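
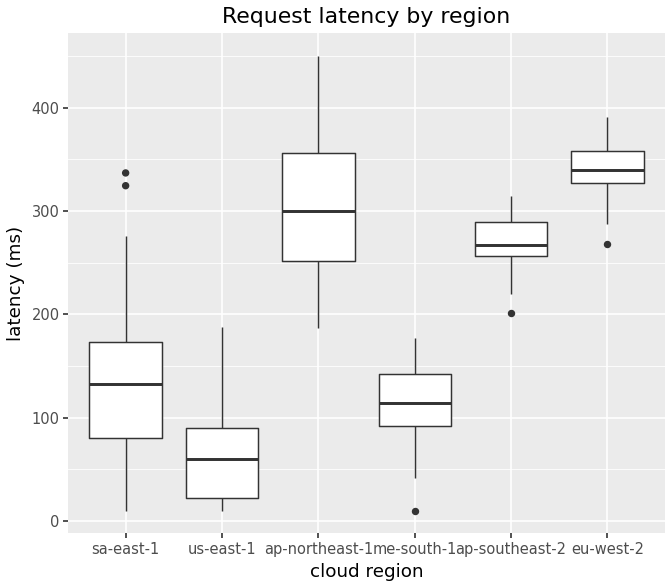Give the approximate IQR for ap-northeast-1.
≈ 100

Q3 ≈ 350, Q1 ≈ 250; IQR ≈ 100.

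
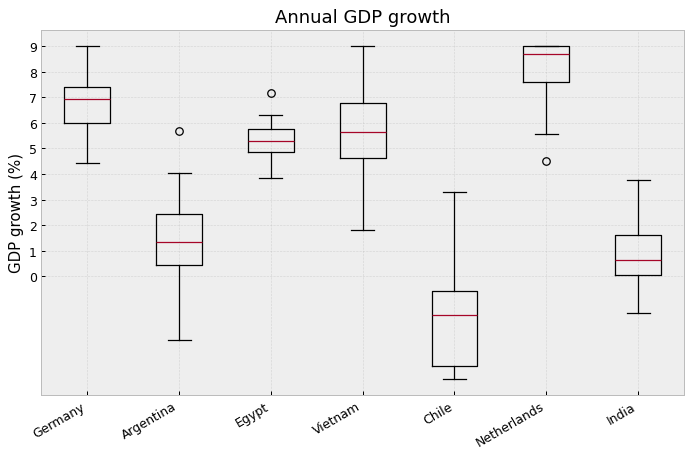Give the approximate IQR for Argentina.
Q3 ≈ 2, Q1 ≈ 0; IQR ≈ 2.

≈ 2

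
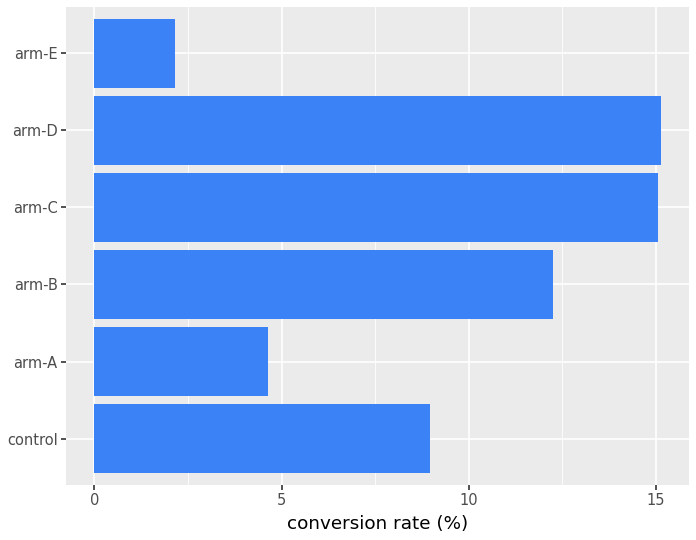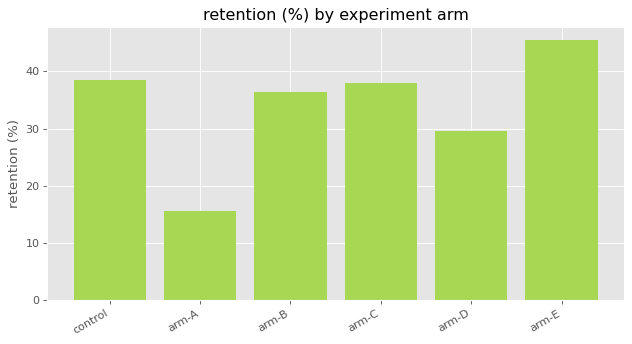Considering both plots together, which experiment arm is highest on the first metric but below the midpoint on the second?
arm-D

Chart 2 median retention (%) ≈ 35; below-median experiment arms: arm-A, arm-B, arm-D. Among those, arm-D has the highest conversion rate (%) (≈ 16).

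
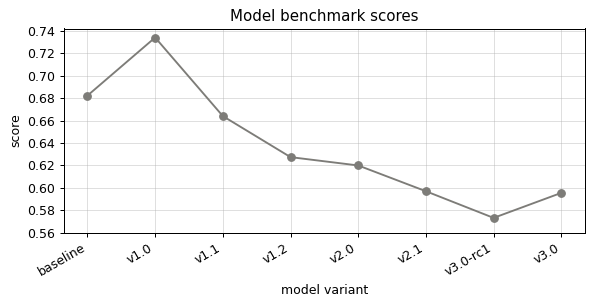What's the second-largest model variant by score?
Top 3: v1.0 ≈ 0.74, baseline ≈ 0.68, v1.1 ≈ 0.66.

baseline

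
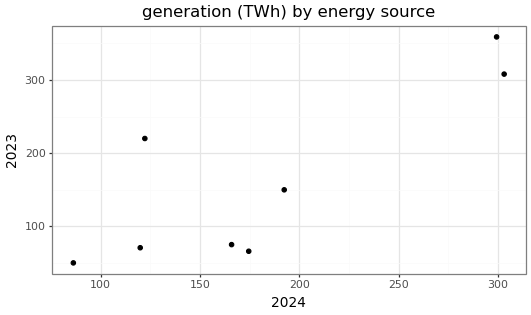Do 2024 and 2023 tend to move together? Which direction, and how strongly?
positive, strong

Points are positively correlated; strong (|r| ≈ 0.8).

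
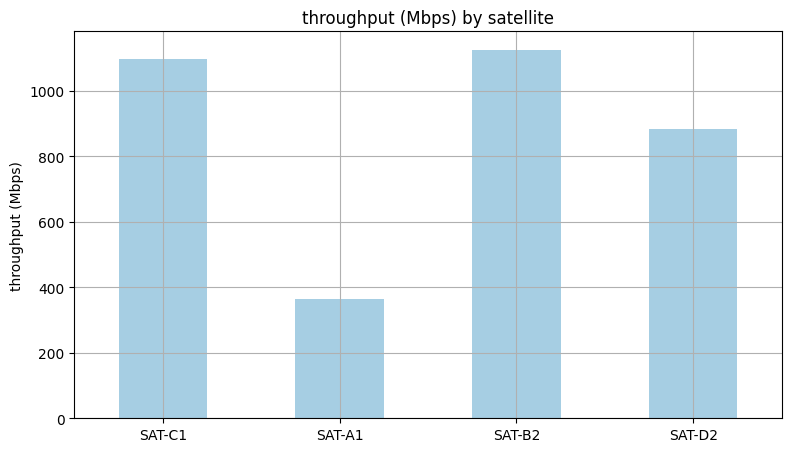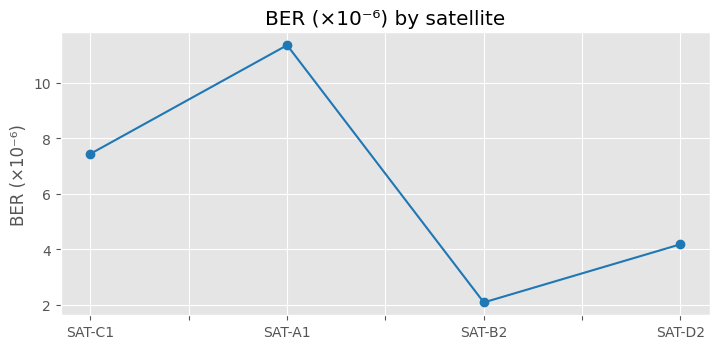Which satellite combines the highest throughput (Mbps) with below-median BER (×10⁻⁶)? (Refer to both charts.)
SAT-B2

Chart 2 median BER (×10⁻⁶) ≈ 6; below-median satellites: SAT-B2, SAT-D2. Among those, SAT-B2 has the highest throughput (Mbps) (≈ 1200).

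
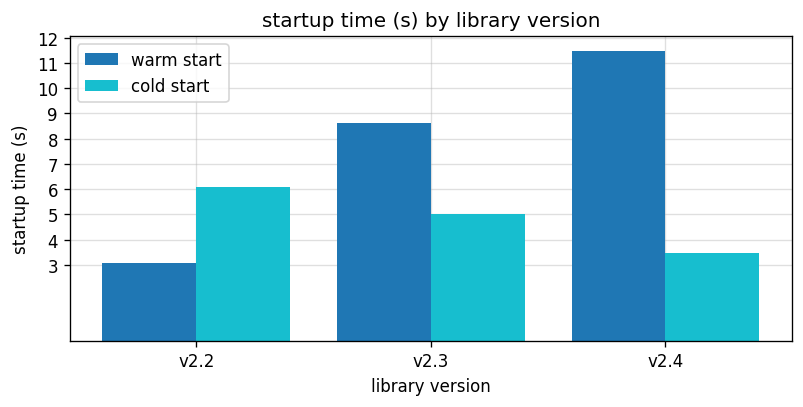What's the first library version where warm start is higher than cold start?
v2.2: warm start ≈ 3 vs cold start ≈ 6 (not yet); v2.3: warm start ≈ 9 vs cold start ≈ 5 (first crossover).

v2.3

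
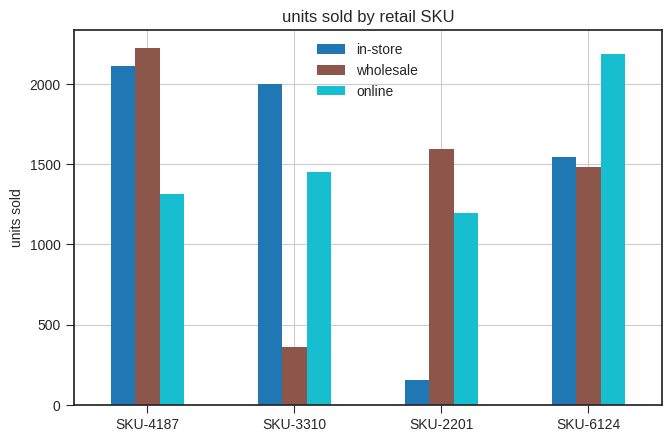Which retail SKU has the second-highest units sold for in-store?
SKU-3310

Top 3 for in-store: SKU-4187 ≈ 2200, SKU-3310 ≈ 2000, SKU-6124 ≈ 1600.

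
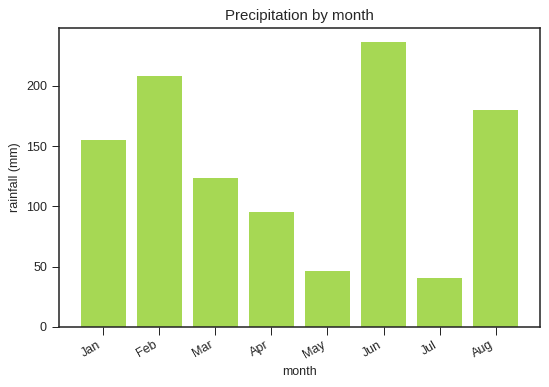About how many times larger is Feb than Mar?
≈ 1.67×

Feb ≈ 200, Mar ≈ 120; 200/120 ≈ 1.67.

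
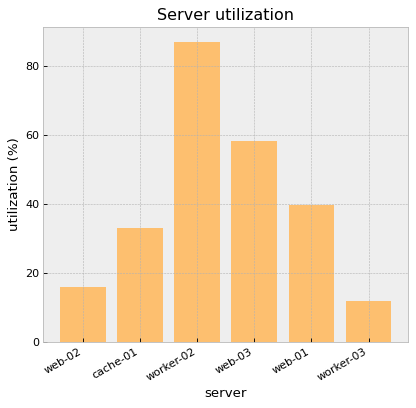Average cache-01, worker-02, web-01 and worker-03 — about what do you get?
(30 + 90 + 40 + 10) / 4 ≈ 42.

≈ 42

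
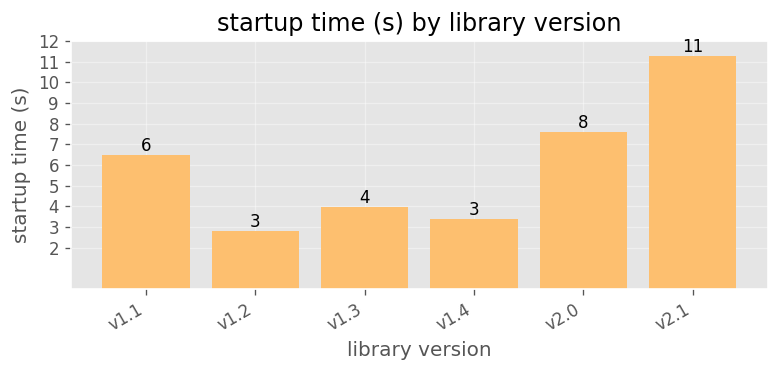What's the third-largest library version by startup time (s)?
v1.1

Top 4: v2.1 ≈ 11, v2.0 ≈ 8, v1.1 ≈ 6, v1.3 ≈ 4.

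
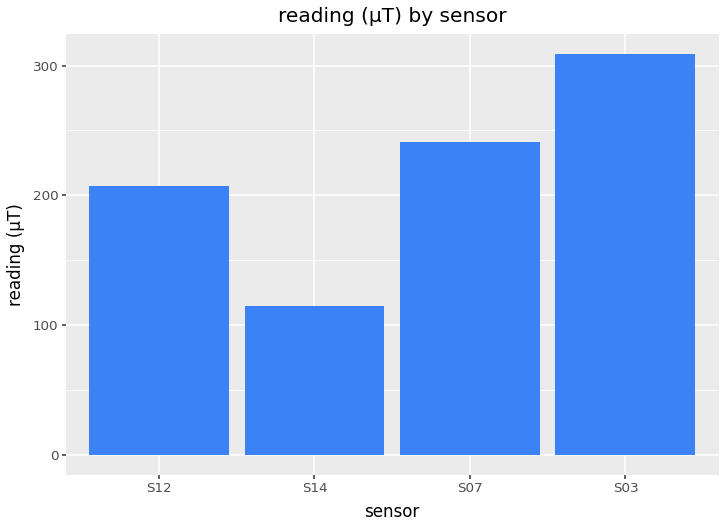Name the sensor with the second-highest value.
S07

Top 3: S03 ≈ 300, S07 ≈ 250, S12 ≈ 200.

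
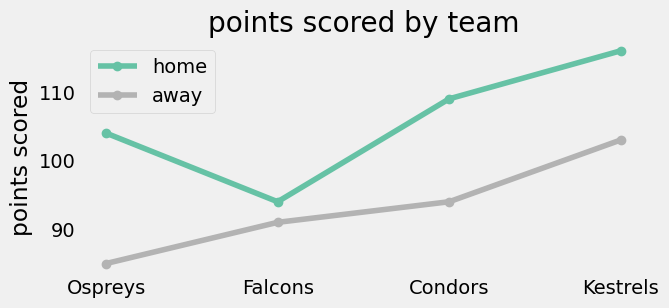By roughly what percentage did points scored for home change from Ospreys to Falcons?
Ospreys ≈ 105, Falcons ≈ 95; (95 − 105) / 105 ≈ -9.5%.

≈ -9.5%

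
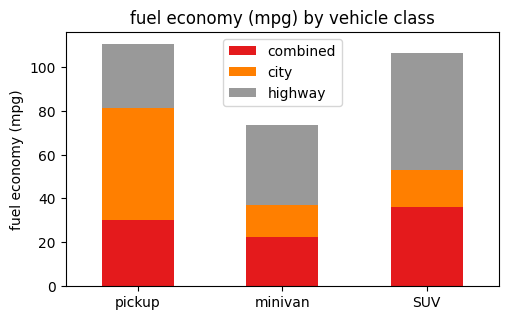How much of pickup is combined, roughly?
combined top ≈ 30, bottom ≈ 0; segment ≈ 30.

≈ 30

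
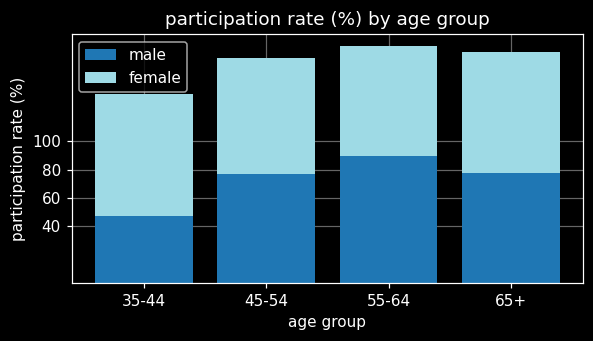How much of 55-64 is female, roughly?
female top ≈ 160, bottom ≈ 80; segment ≈ 80.

≈ 80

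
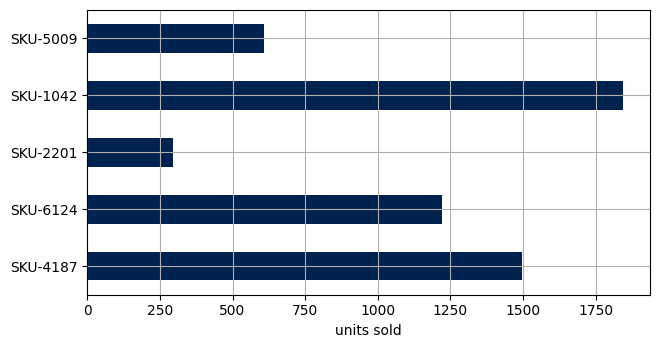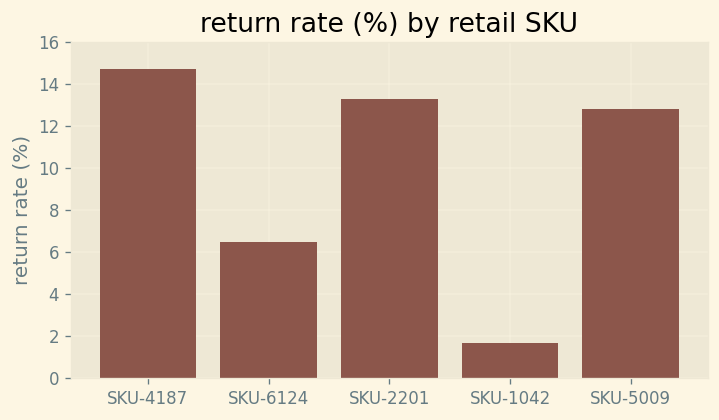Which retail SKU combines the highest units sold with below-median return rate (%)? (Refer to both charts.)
SKU-1042

Chart 2 median return rate (%) ≈ 12; below-median retail SKUs: SKU-6124, SKU-1042. Among those, SKU-1042 has the highest units sold (≈ 1800).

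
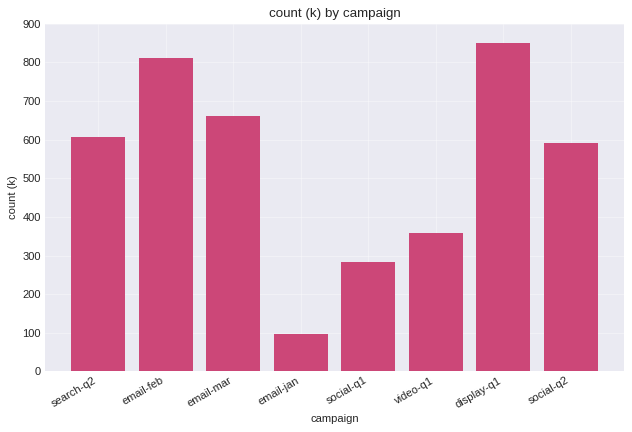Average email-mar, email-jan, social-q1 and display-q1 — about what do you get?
≈ 475

(700 + 100 + 300 + 800) / 4 ≈ 475.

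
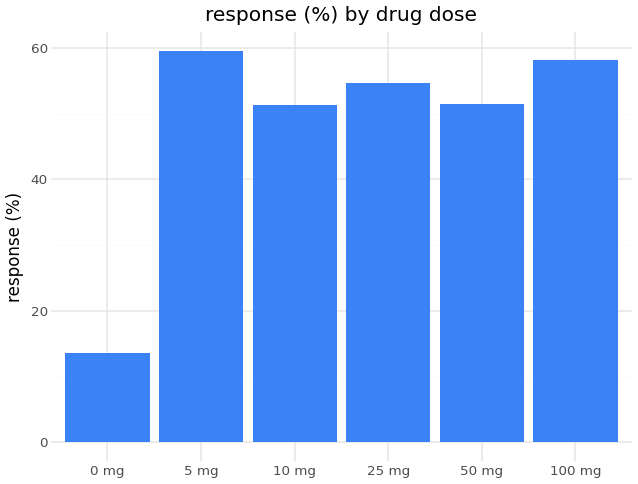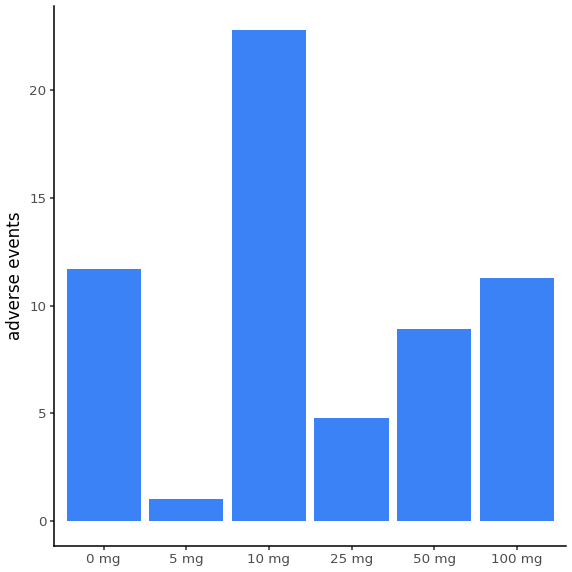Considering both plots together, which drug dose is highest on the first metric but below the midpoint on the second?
Chart 2 median adverse events ≈ 10; below-median drug doses: 5 mg, 25 mg, 50 mg. Among those, 5 mg has the highest response (%) (≈ 60).

5 mg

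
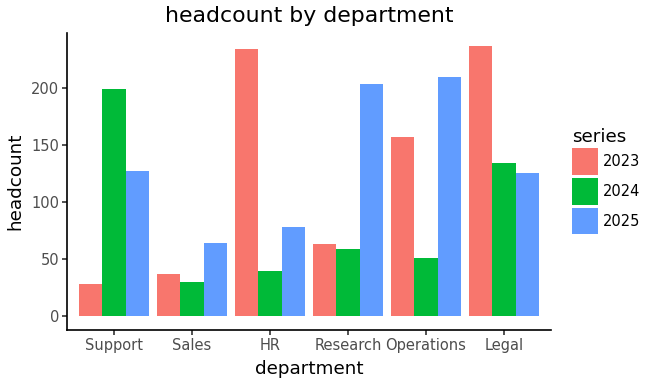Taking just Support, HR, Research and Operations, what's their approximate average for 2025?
(120 + 80 + 200 + 200) / 4 ≈ 150.

≈ 150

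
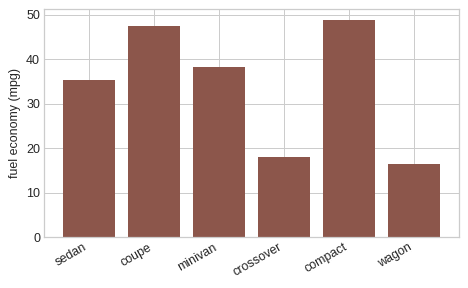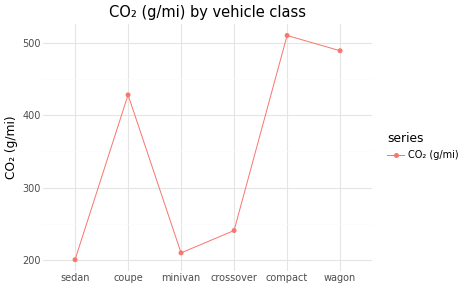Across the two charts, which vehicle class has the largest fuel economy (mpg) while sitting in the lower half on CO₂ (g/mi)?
minivan

Chart 2 median CO₂ (g/mi) ≈ 350; below-median vehicle classes: sedan, minivan, crossover. Among those, minivan has the highest fuel economy (mpg) (≈ 40).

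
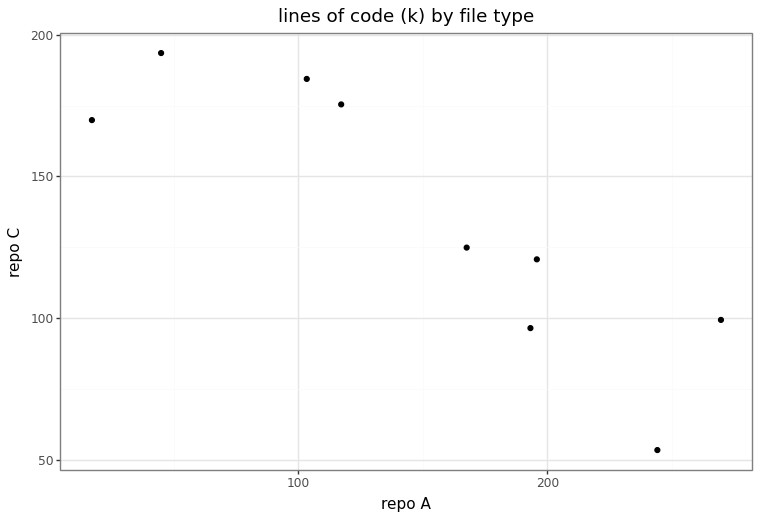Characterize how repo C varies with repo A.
Points are negatively correlated; strong (|r| ≈ 0.9).

negative, strong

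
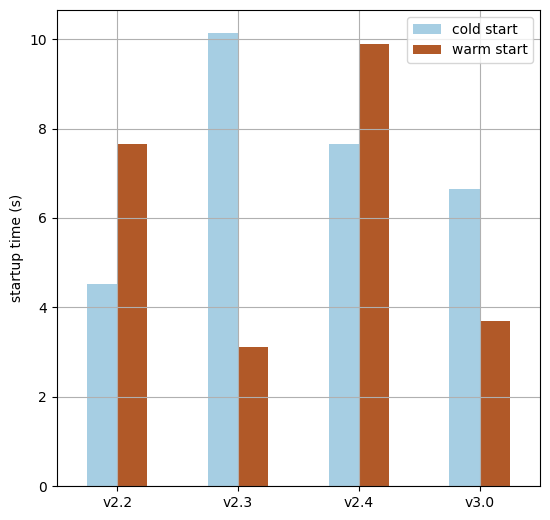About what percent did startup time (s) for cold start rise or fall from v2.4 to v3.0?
v2.4 ≈ 8, v3.0 ≈ 7; (7 − 8) / 8 ≈ -12.5%.

≈ -12.5%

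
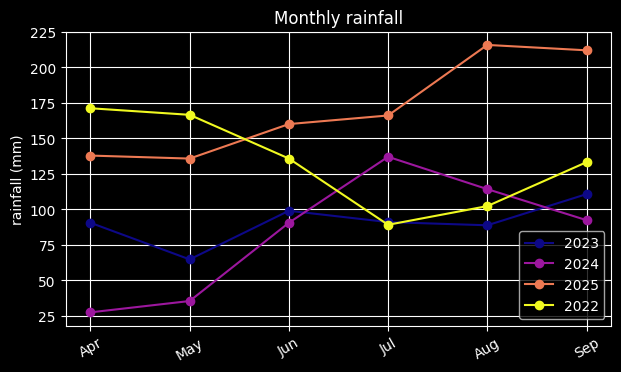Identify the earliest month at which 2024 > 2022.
Jul

Jun: 2024 ≈ 100 vs 2022 ≈ 140 (not yet); Jul: 2024 ≈ 140 vs 2022 ≈ 80 (first crossover).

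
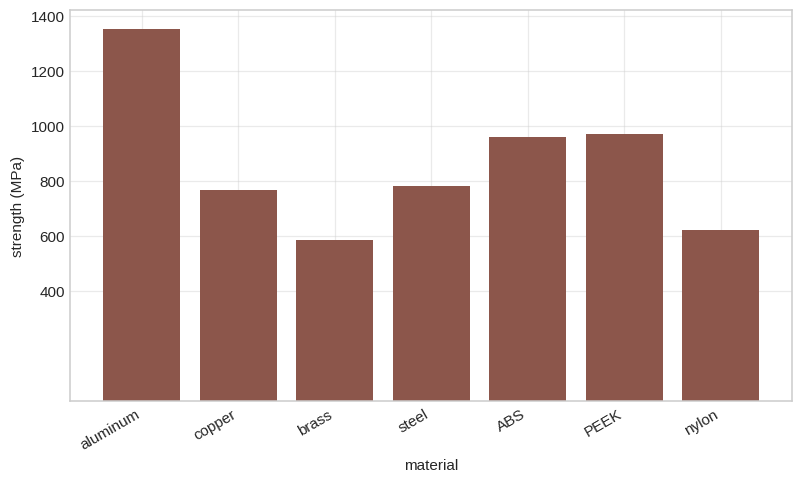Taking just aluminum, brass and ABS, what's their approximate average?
(1400 + 600 + 1000) / 3 ≈ 1000.

≈ 1000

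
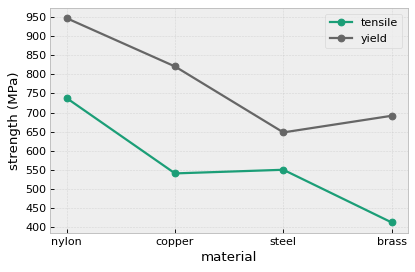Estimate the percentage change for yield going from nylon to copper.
nylon ≈ 950, copper ≈ 800; (800 − 950) / 950 ≈ -15.8%.

≈ -15.8%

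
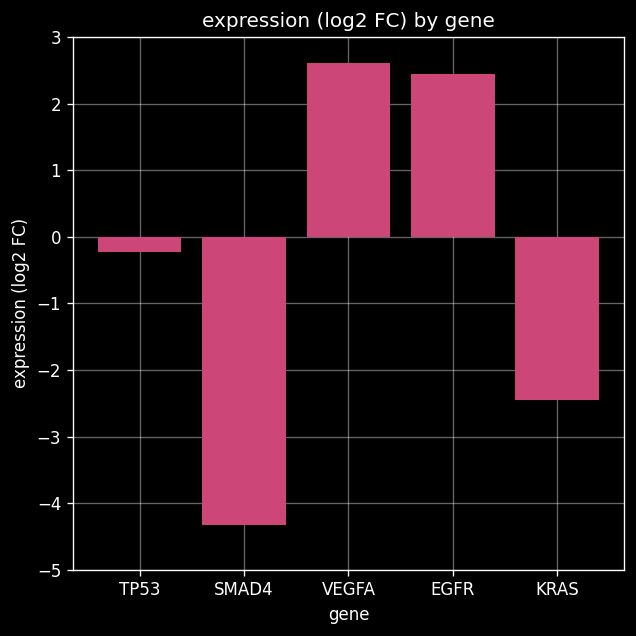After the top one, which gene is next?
Top 3: VEGFA ≈ 3, EGFR ≈ 2, TP53 ≈ 0.

EGFR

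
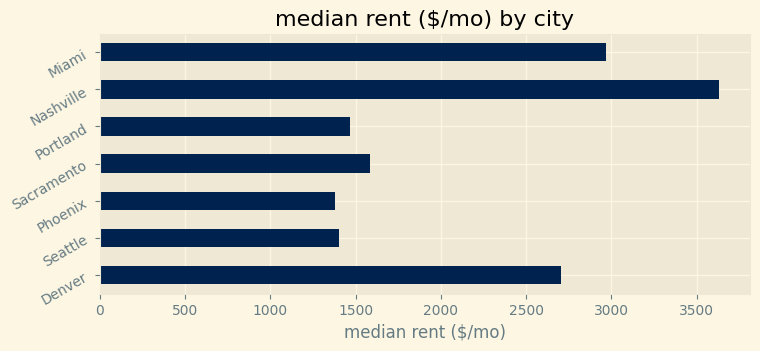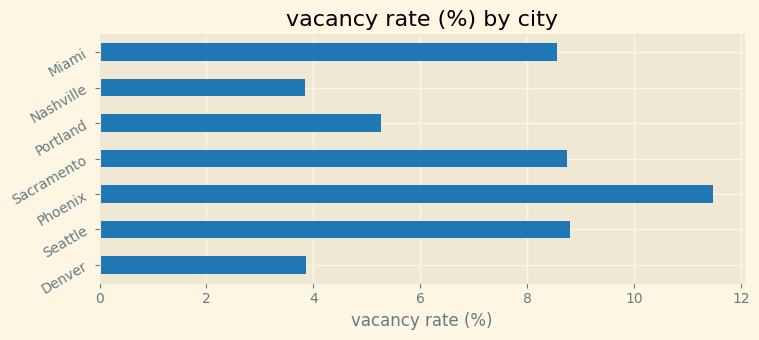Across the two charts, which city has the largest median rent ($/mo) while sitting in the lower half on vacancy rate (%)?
Chart 2 median vacancy rate (%) ≈ 8; below-median cities: Denver, Portland, Nashville. Among those, Nashville has the highest median rent ($/mo) (≈ 3500).

Nashville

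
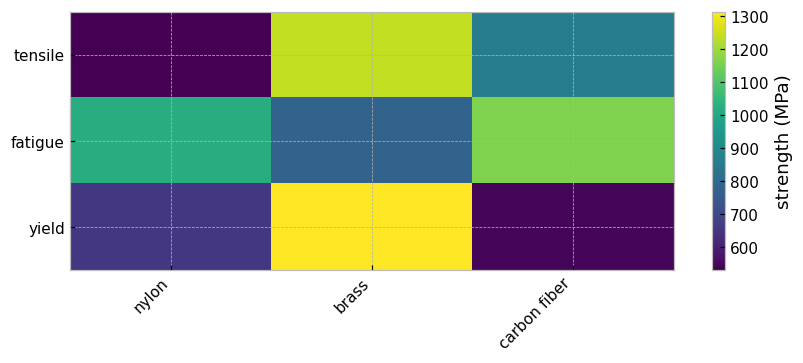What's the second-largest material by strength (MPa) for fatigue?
Top 3 for fatigue: carbon fiber ≈ 1200, nylon ≈ 1000, brass ≈ 800.

nylon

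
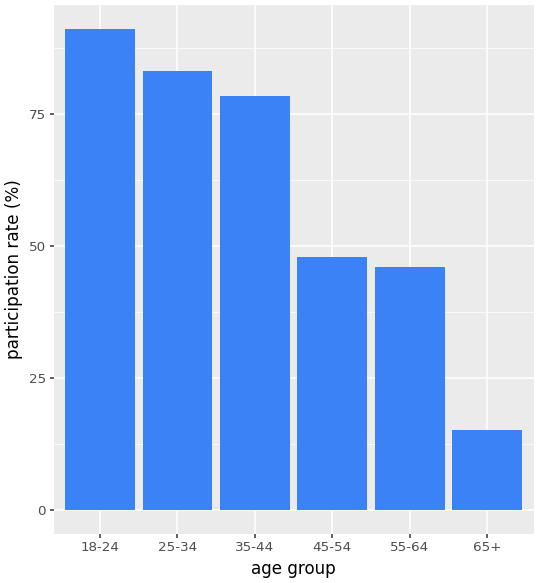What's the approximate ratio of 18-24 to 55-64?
18-24 ≈ 90, 55-64 ≈ 50; 90/50 ≈ 1.8.

≈ 1.8×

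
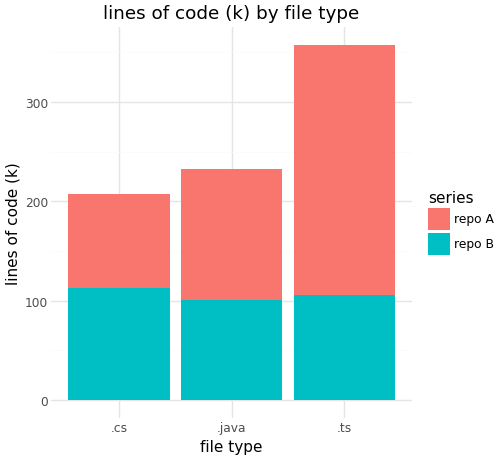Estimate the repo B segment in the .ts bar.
repo B top ≈ 100, bottom ≈ 0; segment ≈ 100.

≈ 100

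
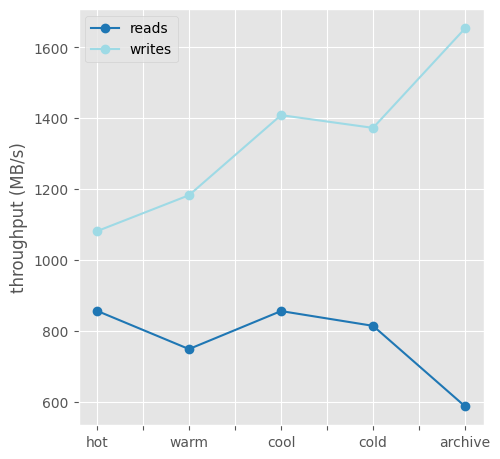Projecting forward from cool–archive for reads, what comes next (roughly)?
Last three: 900, 800, 600 → slope ≈ -150/step → next ≈ 450.

≈ 450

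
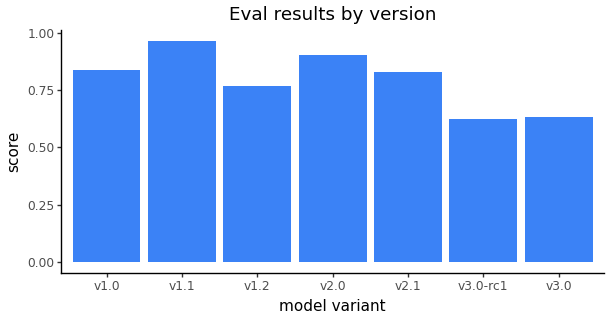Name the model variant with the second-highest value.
v2.0

Top 3: v1.1 ≈ 1.0, v2.0 ≈ 0.9, v1.0 ≈ 0.8.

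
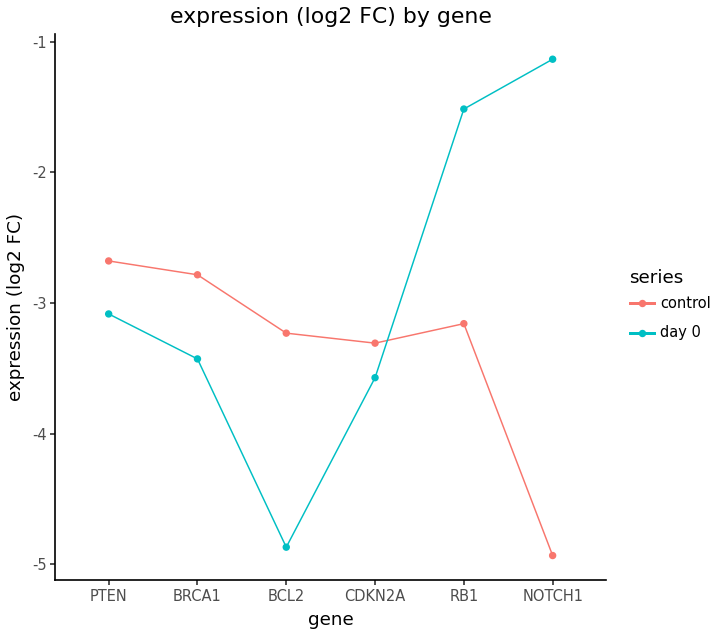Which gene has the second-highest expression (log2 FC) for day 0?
RB1

Top 3 for day 0: NOTCH1 ≈ -1.0, RB1 ≈ -1.5, PTEN ≈ -3.0.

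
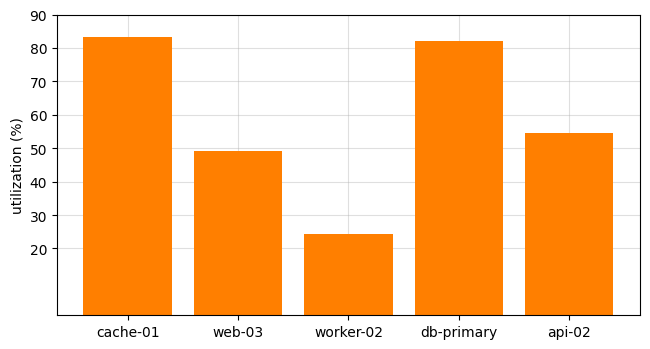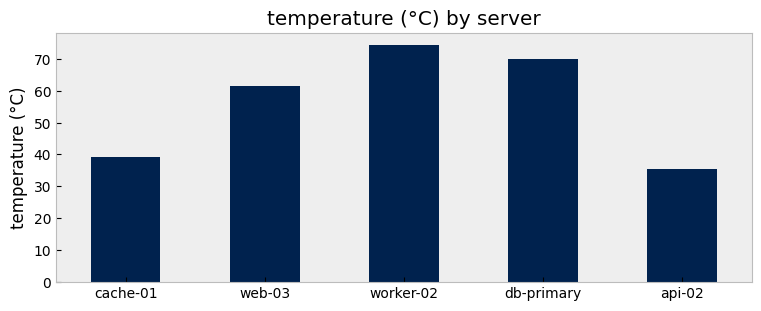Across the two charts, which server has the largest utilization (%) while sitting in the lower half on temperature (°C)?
Chart 2 median temperature (°C) ≈ 60; below-median servers: cache-01, api-02. Among those, cache-01 has the highest utilization (%) (≈ 80).

cache-01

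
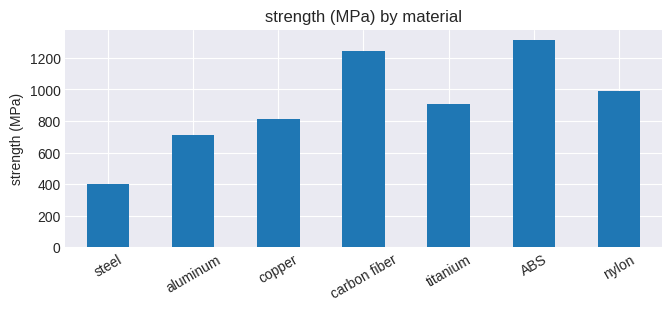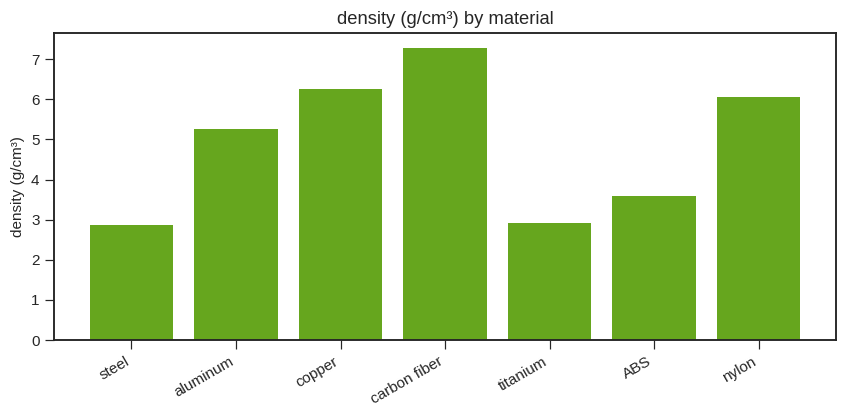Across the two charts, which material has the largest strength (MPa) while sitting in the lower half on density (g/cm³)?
ABS

Chart 2 median density (g/cm³) ≈ 5; below-median materials: steel, titanium, ABS. Among those, ABS has the highest strength (MPa) (≈ 1400).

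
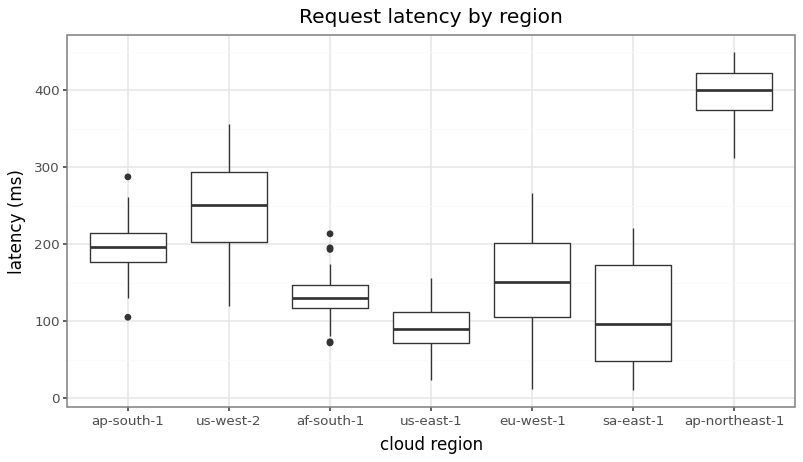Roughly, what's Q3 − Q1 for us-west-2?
≈ 100

Q3 ≈ 300, Q1 ≈ 200; IQR ≈ 100.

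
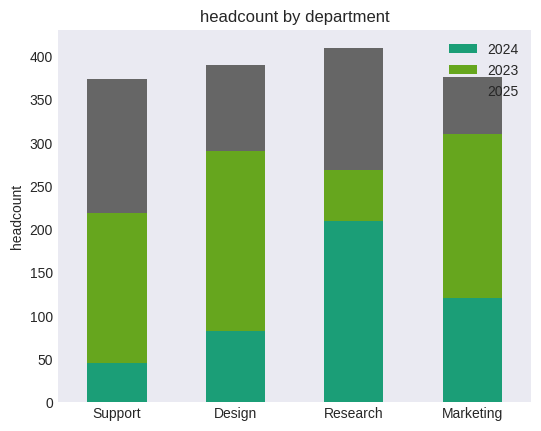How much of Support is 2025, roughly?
2025 top ≈ 350, bottom ≈ 200; segment ≈ 150.

≈ 150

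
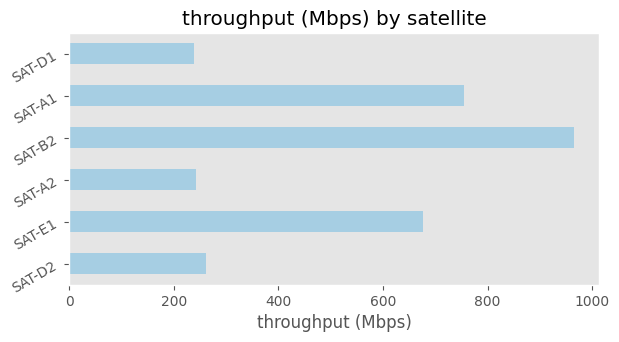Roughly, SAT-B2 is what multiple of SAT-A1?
SAT-B2 ≈ 1000, SAT-A1 ≈ 800; 1000/800 ≈ 1.25.

≈ 1.25×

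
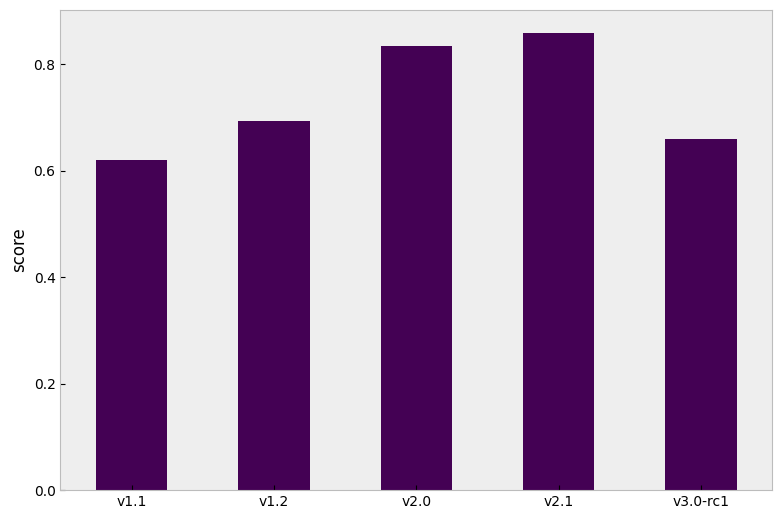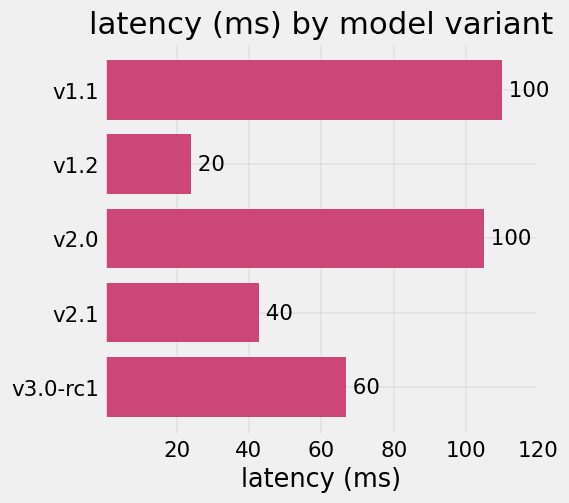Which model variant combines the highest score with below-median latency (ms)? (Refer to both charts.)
v2.1

Chart 2 median latency (ms) ≈ 60; below-median model variants: v1.2, v2.1. Among those, v2.1 has the highest score (≈ 0.9).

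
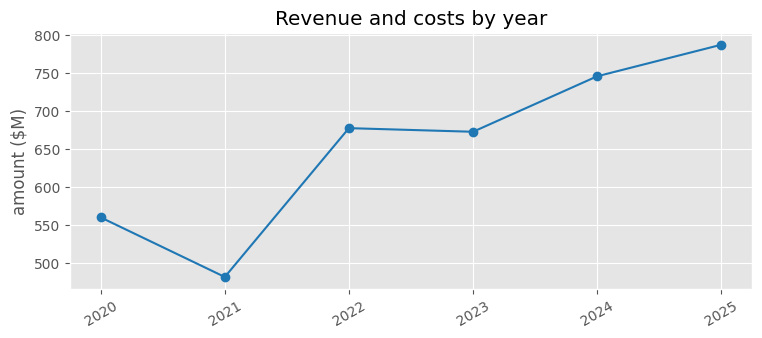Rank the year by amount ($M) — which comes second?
2024

Top 3: 2025 ≈ 800, 2024 ≈ 750, 2022 ≈ 700.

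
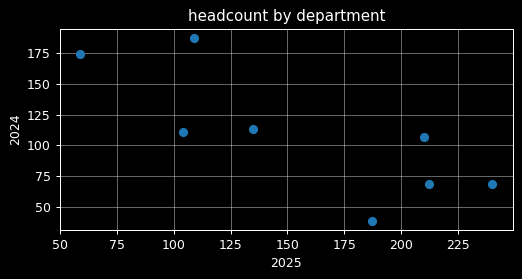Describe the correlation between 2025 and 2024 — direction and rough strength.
negative, strong

Points are negatively correlated; strong (|r| ≈ 0.8).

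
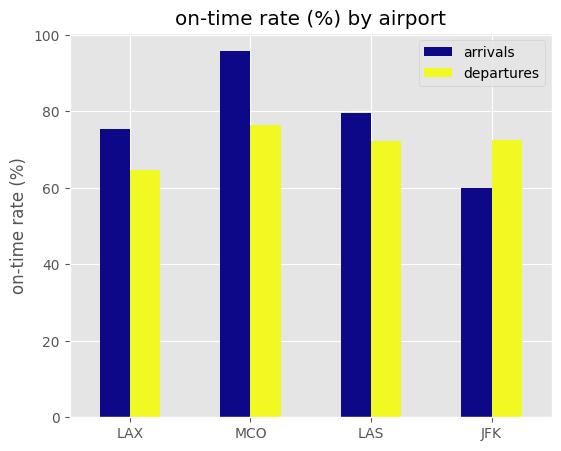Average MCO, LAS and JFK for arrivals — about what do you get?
(100 + 80 + 60) / 3 ≈ 80.

≈ 80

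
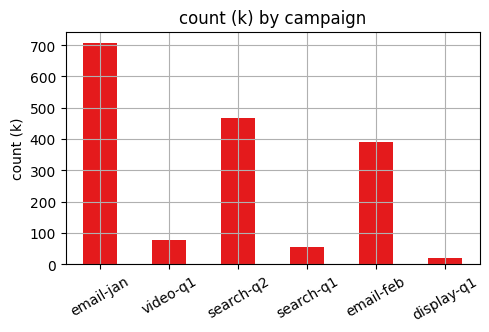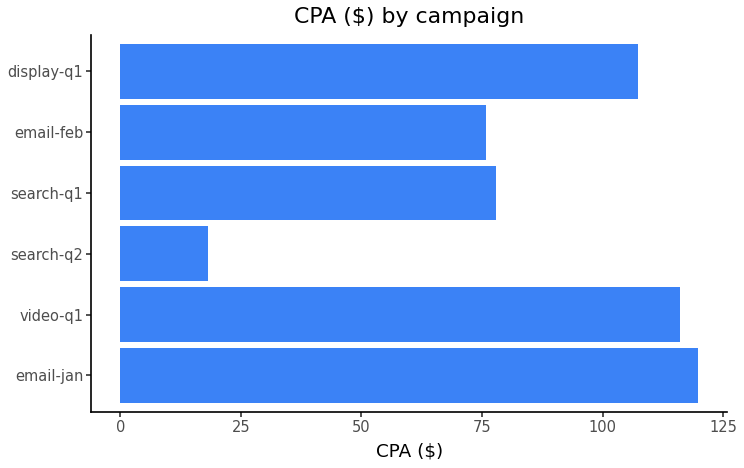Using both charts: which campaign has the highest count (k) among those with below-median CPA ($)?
Chart 2 median CPA ($) ≈ 100; below-median campaigns: search-q2, search-q1, email-feb. Among those, search-q2 has the highest count (k) (≈ 500).

search-q2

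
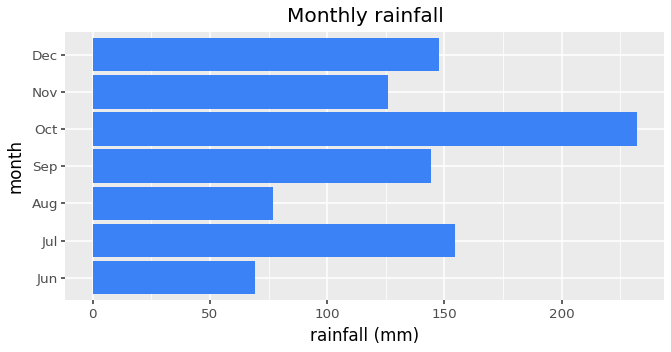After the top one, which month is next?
Top 3: Oct ≈ 240, Jul ≈ 160, Dec ≈ 140.

Jul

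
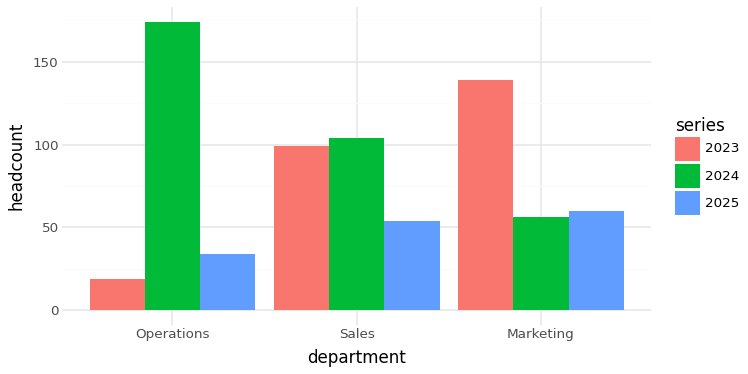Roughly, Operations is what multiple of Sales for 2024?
Operations ≈ 180, Sales ≈ 100; 180/100 ≈ 1.8.

≈ 1.8×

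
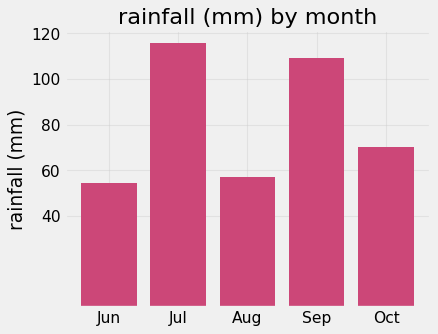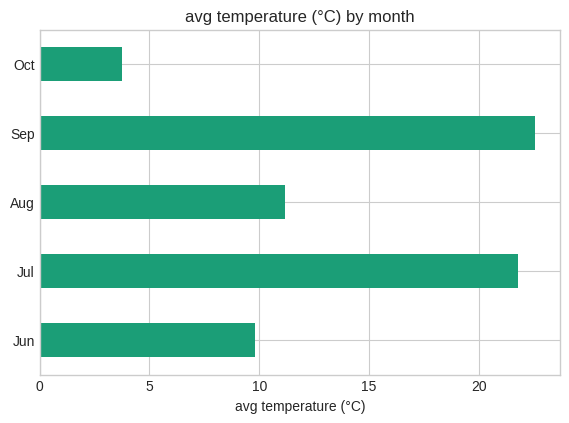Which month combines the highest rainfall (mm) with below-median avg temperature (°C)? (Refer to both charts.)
Oct

Chart 2 median avg temperature (°C) ≈ 10; below-median months: Jun, Oct. Among those, Oct has the highest rainfall (mm) (≈ 80).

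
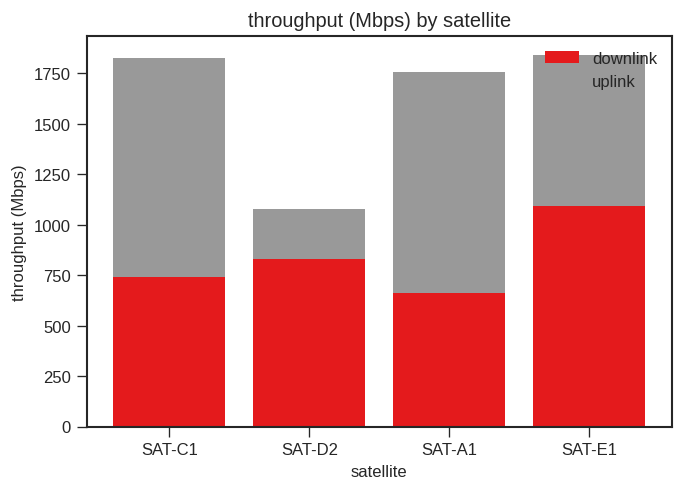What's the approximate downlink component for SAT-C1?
downlink top ≈ 800, bottom ≈ 0; segment ≈ 800.

≈ 800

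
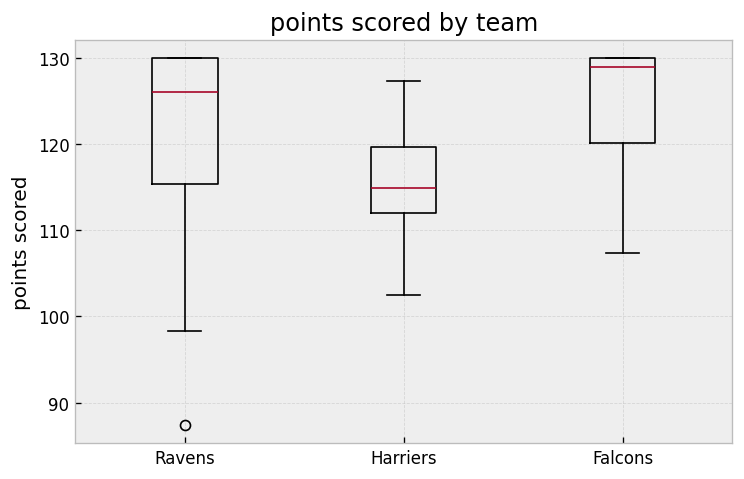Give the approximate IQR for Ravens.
≈ 15

Q3 ≈ 130, Q1 ≈ 115; IQR ≈ 15.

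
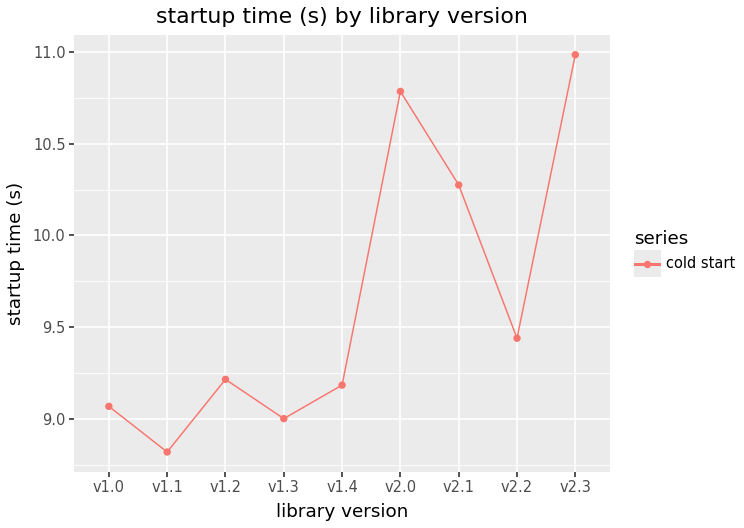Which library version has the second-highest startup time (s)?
v2.0

Top 3: v2.3 ≈ 11.0, v2.0 ≈ 10.8, v2.1 ≈ 10.2.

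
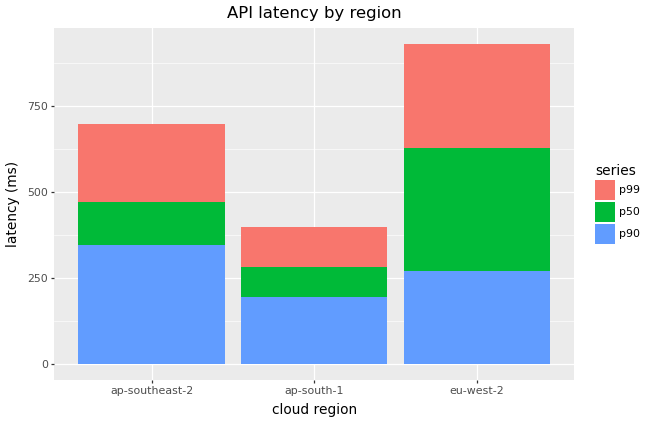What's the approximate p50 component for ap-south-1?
p50 top ≈ 300, bottom ≈ 200; segment ≈ 100.

≈ 100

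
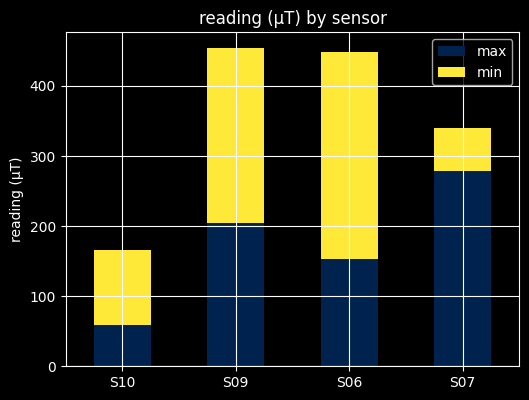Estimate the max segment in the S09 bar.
max top ≈ 200, bottom ≈ 0; segment ≈ 200.

≈ 200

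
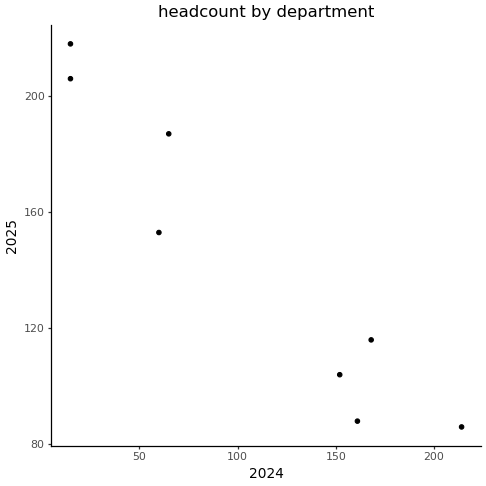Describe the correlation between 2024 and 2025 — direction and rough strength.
Points are negatively correlated; strong (|r| ≈ 1.0).

negative, strong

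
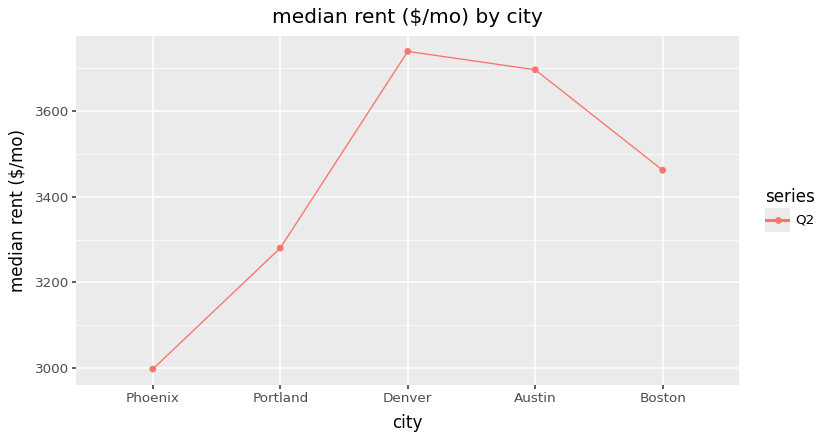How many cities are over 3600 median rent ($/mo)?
2

Above 3600: Denver, Austin.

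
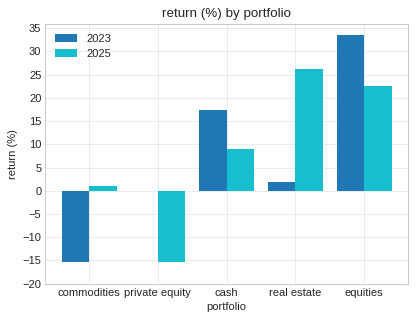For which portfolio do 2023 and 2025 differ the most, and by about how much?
real estate: 2023 ≈ 0, 2025 ≈ 25 → gap ≈ 25. Next-largest (commodities) is only ≈ 15.

real estate, ≈ 25 %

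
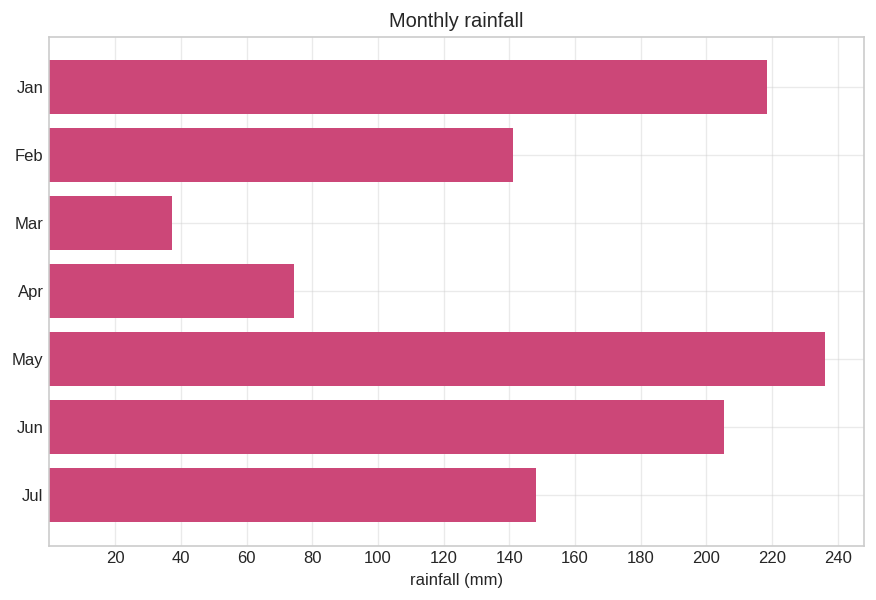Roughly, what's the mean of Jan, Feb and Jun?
≈ 187

(220 + 140 + 200) / 3 ≈ 187.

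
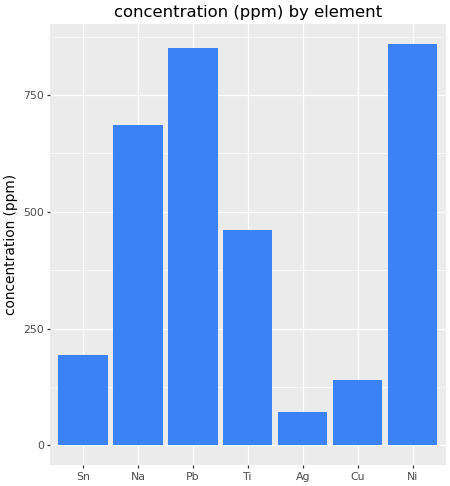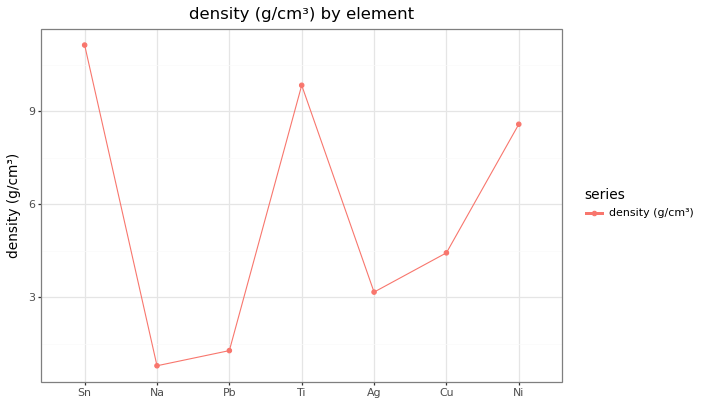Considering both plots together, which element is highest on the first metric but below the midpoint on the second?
Pb

Chart 2 median density (g/cm³) ≈ 4; below-median elements: Na, Pb, Ag. Among those, Pb has the highest concentration (ppm) (≈ 800).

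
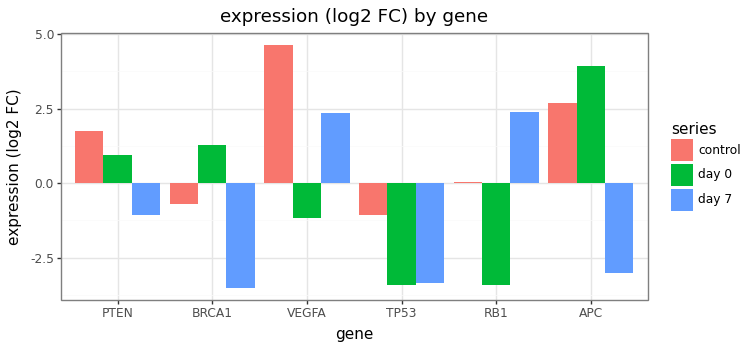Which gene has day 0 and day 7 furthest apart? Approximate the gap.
APC: day 0 ≈ 4, day 7 ≈ -3 → gap ≈ 7. Next-largest (RB1) is only ≈ 5.

APC, ≈ 7 log2 FC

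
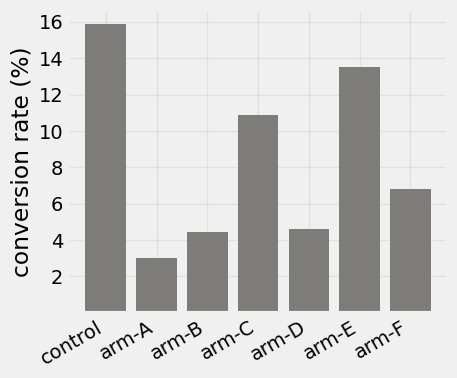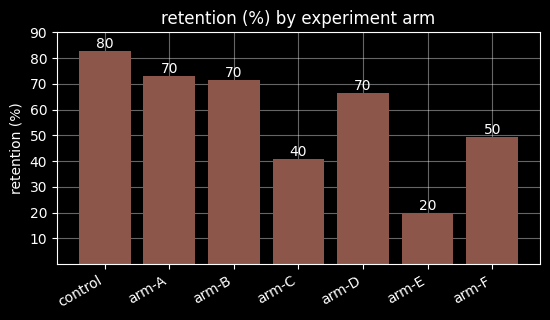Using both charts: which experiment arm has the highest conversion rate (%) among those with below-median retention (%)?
arm-E

Chart 2 median retention (%) ≈ 70; below-median experiment arms: arm-C, arm-E, arm-F. Among those, arm-E has the highest conversion rate (%) (≈ 14).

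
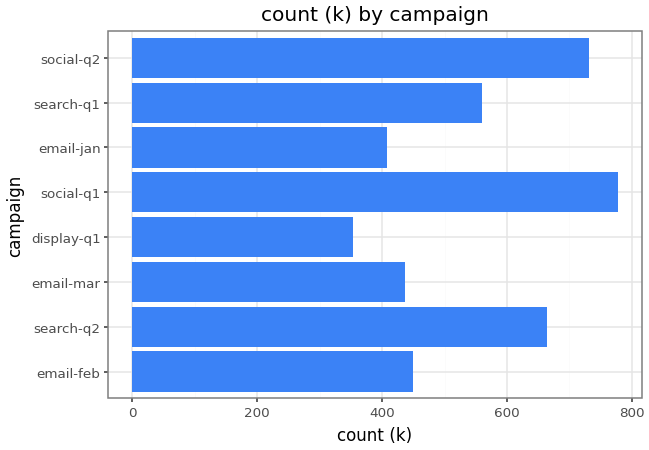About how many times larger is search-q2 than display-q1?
search-q2 ≈ 700, display-q1 ≈ 400; 700/400 ≈ 1.75.

≈ 1.75×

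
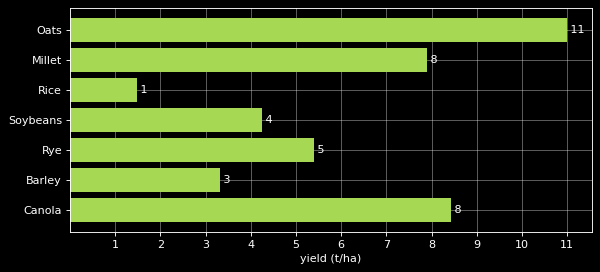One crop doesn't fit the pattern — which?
Oats ≈ 11; the rest sit between ≈ 1 and ≈ 8.

Oats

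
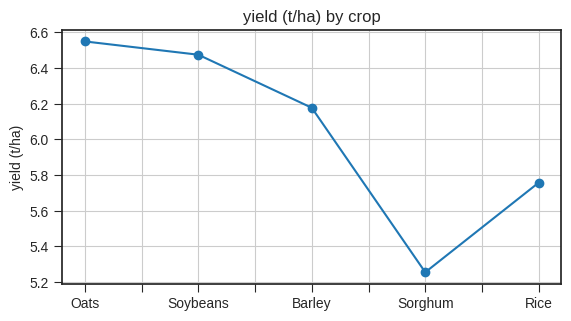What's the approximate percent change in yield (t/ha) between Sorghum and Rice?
Sorghum ≈ 5.2, Rice ≈ 5.8; (5.8 − 5.2) / 5.2 ≈ +11.5%.

≈ +11.5%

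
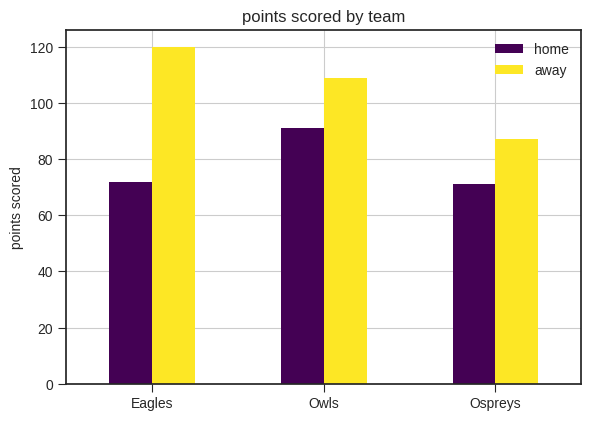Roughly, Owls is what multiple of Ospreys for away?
≈ 1.22×

Owls ≈ 110, Ospreys ≈ 90; 110/90 ≈ 1.22.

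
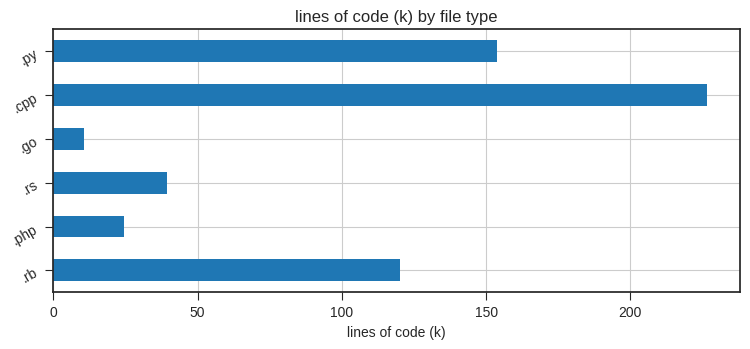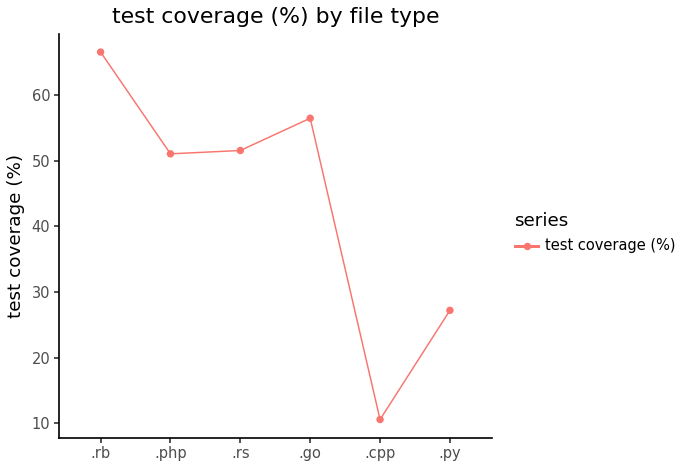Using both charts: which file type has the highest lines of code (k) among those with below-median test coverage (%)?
Chart 2 median test coverage (%) ≈ 50; below-median file types: .php, .cpp, .py. Among those, .cpp has the highest lines of code (k) (≈ 225).

.cpp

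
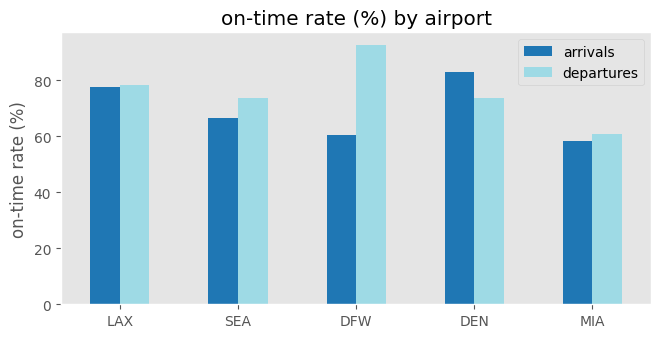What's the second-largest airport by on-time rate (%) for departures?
Top 3 for departures: DFW ≈ 90, LAX ≈ 80, SEA ≈ 70.

LAX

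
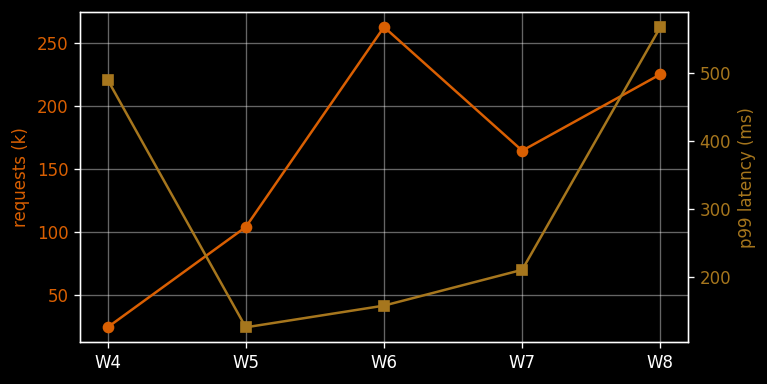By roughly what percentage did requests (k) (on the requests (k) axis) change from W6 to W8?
W6 ≈ 260, W8 ≈ 220; (220 − 260) / 260 ≈ -15.4%.

≈ -15.4%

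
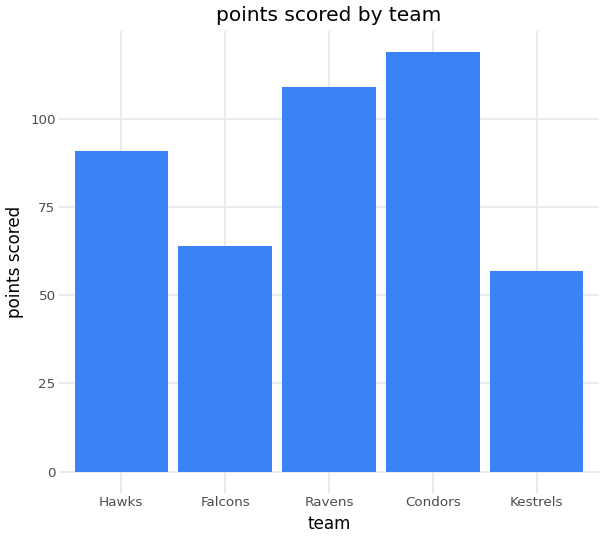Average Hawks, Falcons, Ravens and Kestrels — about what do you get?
(90 + 60 + 110 + 60) / 4 ≈ 80.

≈ 80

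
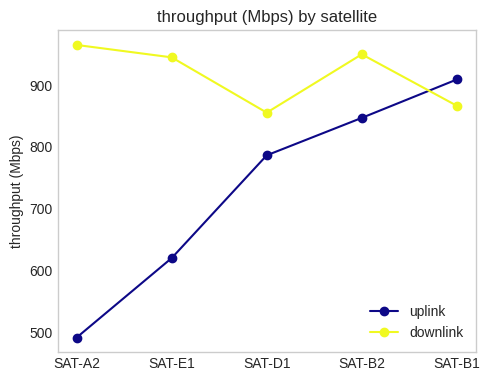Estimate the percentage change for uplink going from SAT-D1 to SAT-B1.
SAT-D1 ≈ 800, SAT-B1 ≈ 900; (900 − 800) / 800 ≈ +12.5%.

≈ +12.5%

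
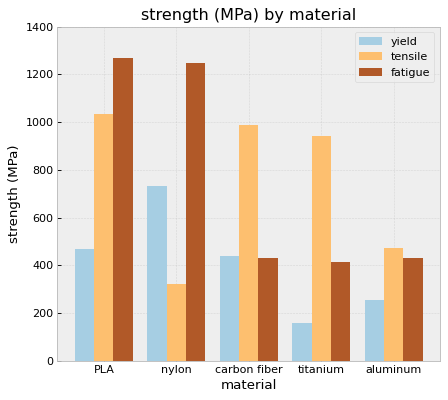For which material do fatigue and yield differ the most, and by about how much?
PLA: fatigue ≈ 1200, yield ≈ 400 → gap ≈ 800. Next-largest (nylon) is only ≈ 400.

PLA, ≈ 800 MPa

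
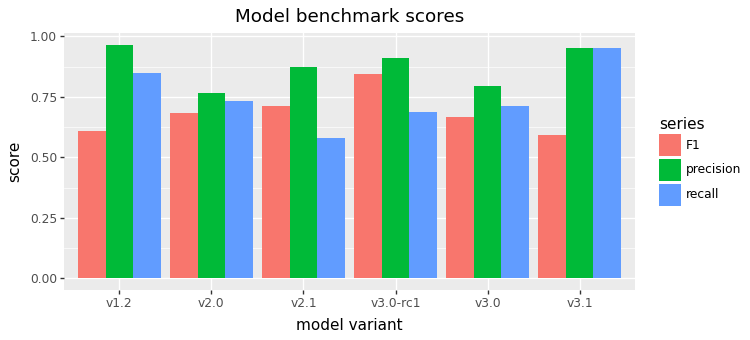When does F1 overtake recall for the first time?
v2.0: F1 ≈ 0.7 vs recall ≈ 0.7 (not yet); v2.1: F1 ≈ 0.7 vs recall ≈ 0.6 (first crossover).

v2.1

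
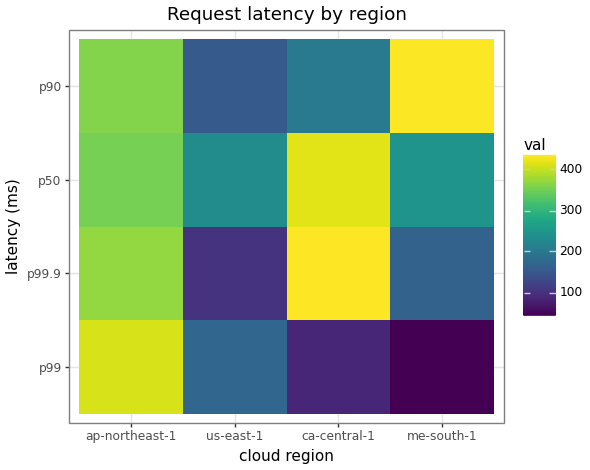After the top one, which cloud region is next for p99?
Top 3 for p99: ap-northeast-1 ≈ 400, us-east-1 ≈ 150, ca-central-1 ≈ 100.

us-east-1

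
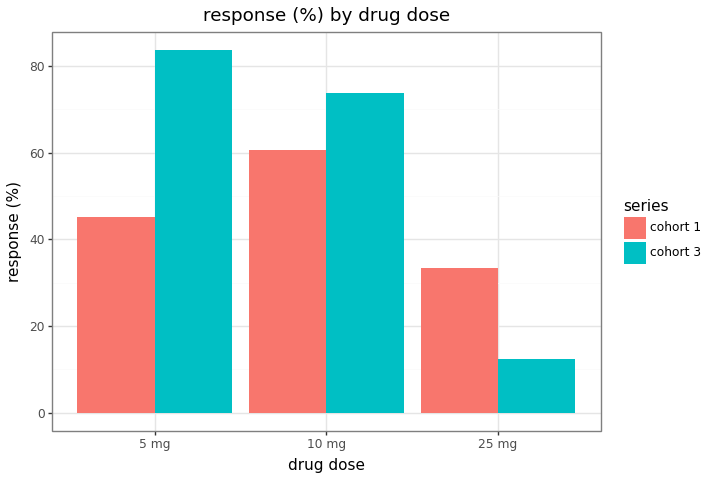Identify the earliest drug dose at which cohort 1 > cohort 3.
10 mg: cohort 1 ≈ 60 vs cohort 3 ≈ 70 (not yet); 25 mg: cohort 1 ≈ 30 vs cohort 3 ≈ 10 (first crossover).

25 mg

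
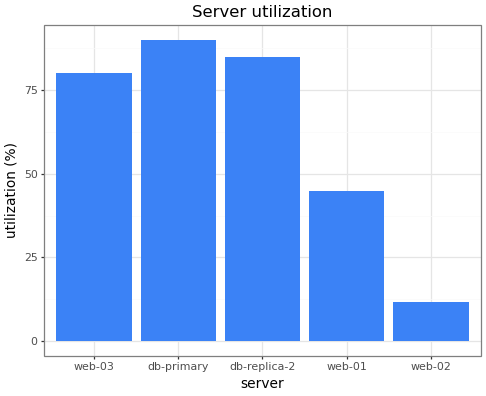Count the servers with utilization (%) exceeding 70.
Above 70: web-03, db-primary, db-replica-2.

3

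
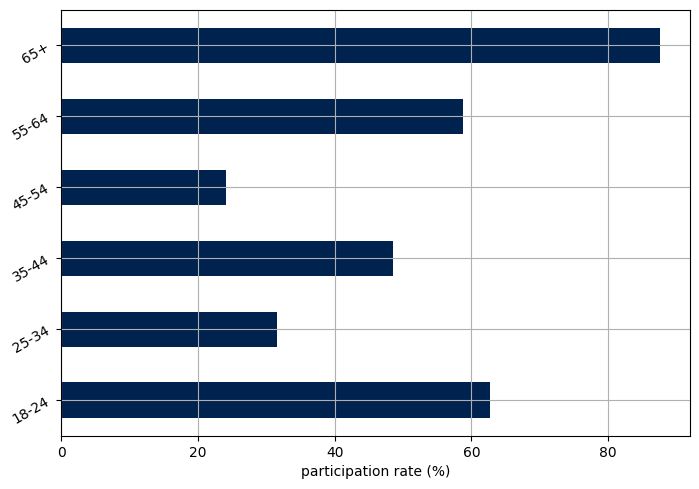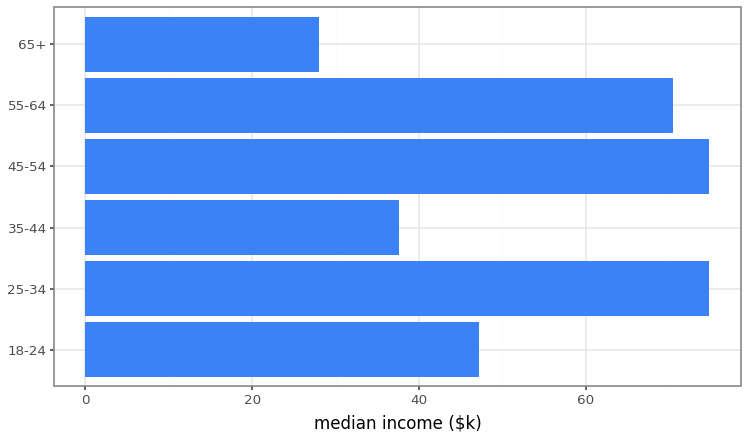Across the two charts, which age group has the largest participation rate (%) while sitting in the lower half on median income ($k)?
65+

Chart 2 median median income ($k) ≈ 60; below-median age groups: 18-24, 35-44, 65+. Among those, 65+ has the highest participation rate (%) (≈ 90).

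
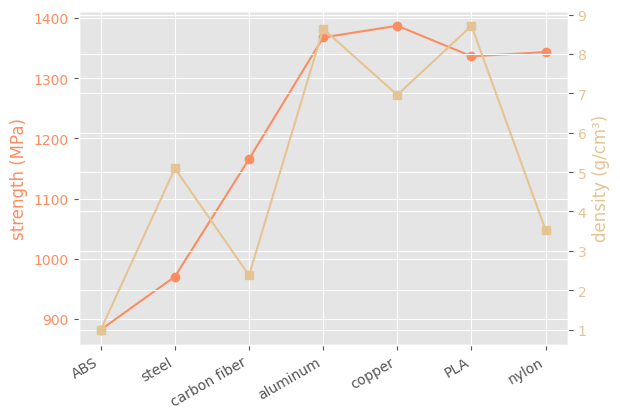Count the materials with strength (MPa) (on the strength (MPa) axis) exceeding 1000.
5

Above 1000: carbon fiber, aluminum, copper, PLA, nylon.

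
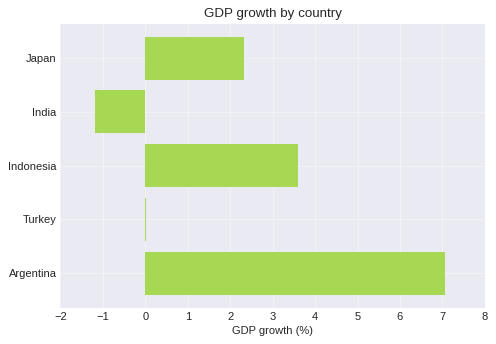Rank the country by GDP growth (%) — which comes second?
Top 3: Argentina ≈ 7, Indonesia ≈ 4, Japan ≈ 2.

Indonesia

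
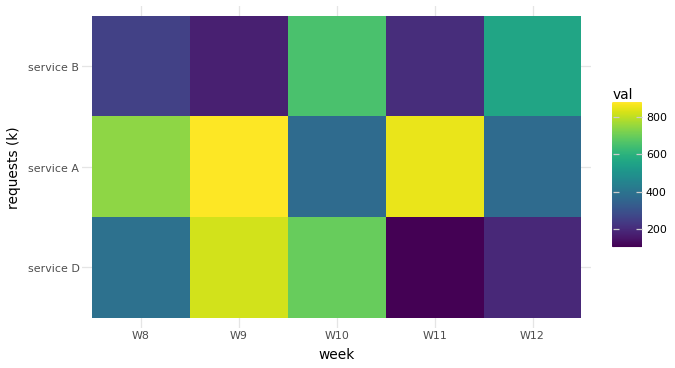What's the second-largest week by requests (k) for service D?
Top 3 for service D: W9 ≈ 800, W10 ≈ 700, W8 ≈ 400.

W10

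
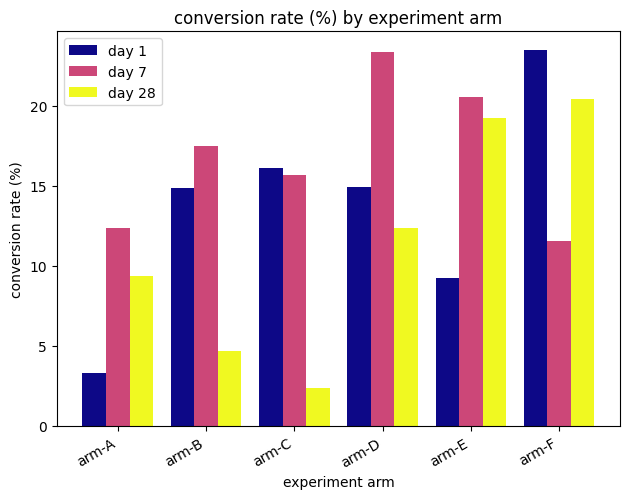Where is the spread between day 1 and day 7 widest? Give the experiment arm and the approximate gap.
arm-F: day 1 ≈ 24, day 7 ≈ 12 → gap ≈ 12. Next-largest (arm-E) is only ≈ 10.

arm-F, ≈ 12 %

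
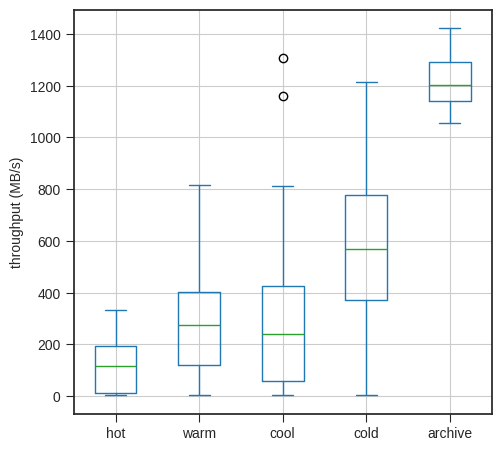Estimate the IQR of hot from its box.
≈ 200

Q3 ≈ 200, Q1 ≈ 0; IQR ≈ 200.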